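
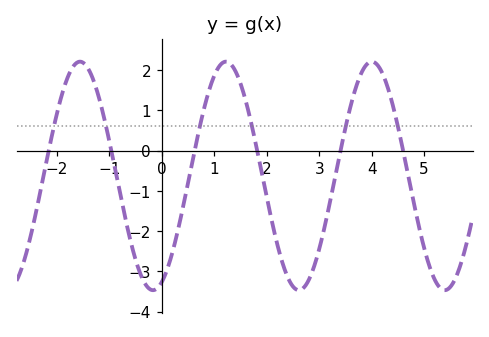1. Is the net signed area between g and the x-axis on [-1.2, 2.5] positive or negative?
negative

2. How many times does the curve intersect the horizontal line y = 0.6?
6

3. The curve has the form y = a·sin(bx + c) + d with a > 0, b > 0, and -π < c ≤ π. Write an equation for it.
y = 2.84sin(2.3x - 1.2) - 0.63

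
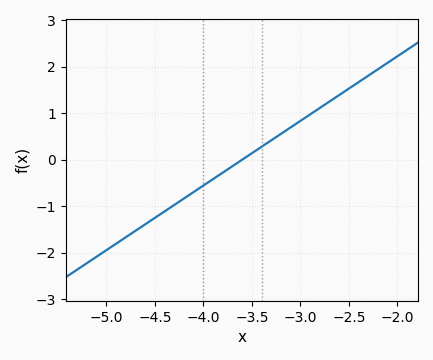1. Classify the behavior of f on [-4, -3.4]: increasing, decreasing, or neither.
increasing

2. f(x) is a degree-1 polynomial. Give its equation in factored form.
y = 1.39(x + 3.6)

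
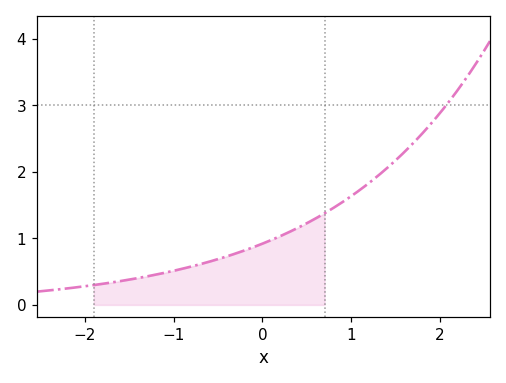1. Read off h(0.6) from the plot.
1.3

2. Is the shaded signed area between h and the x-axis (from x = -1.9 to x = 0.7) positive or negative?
positive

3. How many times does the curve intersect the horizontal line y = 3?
1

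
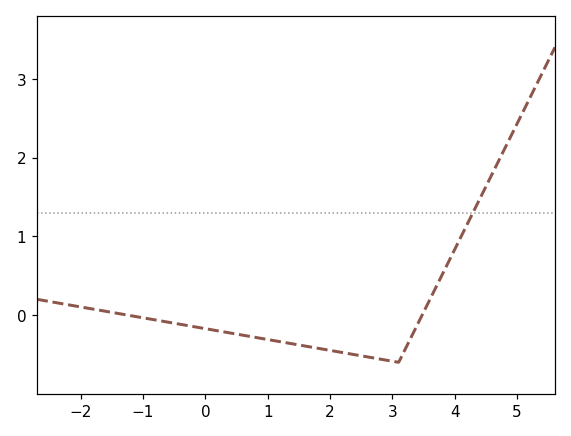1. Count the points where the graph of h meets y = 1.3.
1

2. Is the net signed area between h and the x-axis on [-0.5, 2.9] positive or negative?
negative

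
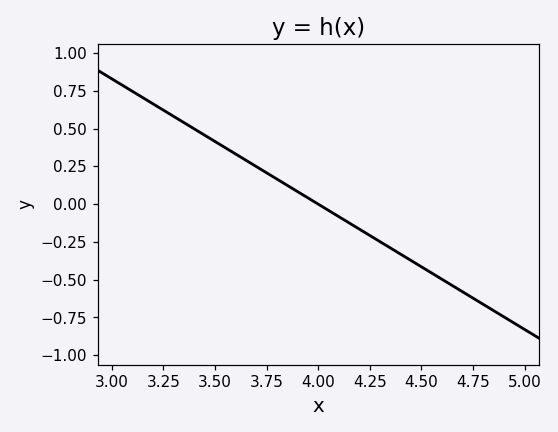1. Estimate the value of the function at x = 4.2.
-0.15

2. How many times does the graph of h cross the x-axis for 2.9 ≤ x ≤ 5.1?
1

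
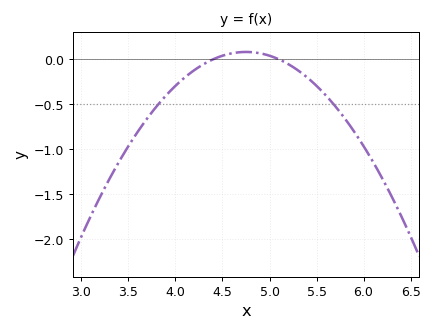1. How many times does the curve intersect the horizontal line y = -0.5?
2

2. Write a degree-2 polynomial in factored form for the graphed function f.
y = -0.67(x - 4.4)(x - 5.1)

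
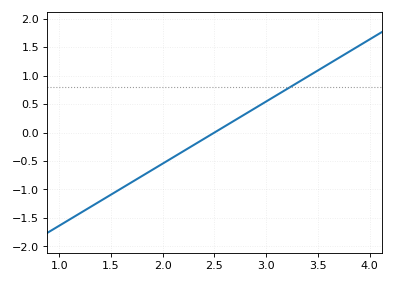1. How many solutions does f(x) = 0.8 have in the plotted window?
1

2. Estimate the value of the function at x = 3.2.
0.75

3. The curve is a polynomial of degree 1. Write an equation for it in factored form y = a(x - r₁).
y = 1.09(x - 2.5)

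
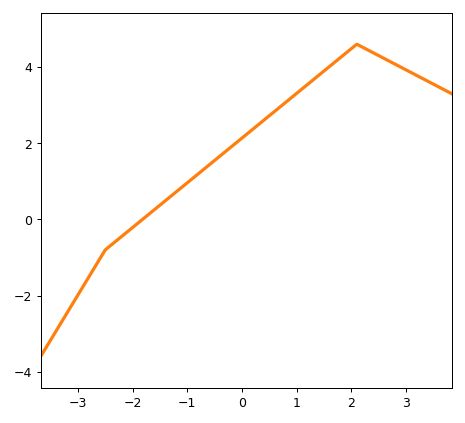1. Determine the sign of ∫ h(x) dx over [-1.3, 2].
positive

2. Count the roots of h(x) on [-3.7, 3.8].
1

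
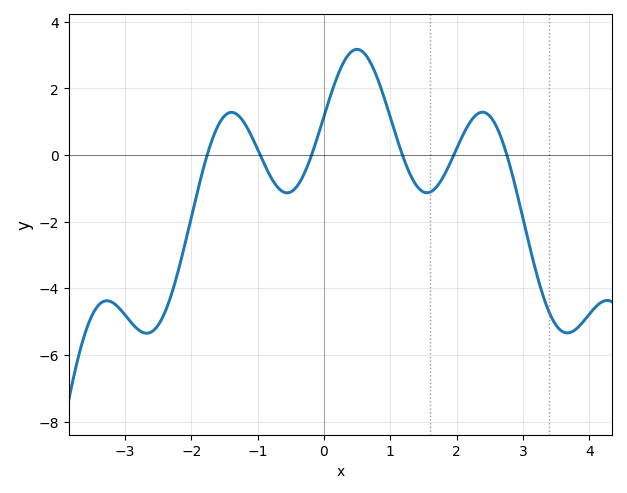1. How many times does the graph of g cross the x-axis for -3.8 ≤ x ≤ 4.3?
6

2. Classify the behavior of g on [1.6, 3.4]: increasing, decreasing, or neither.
neither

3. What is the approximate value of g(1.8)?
-0.6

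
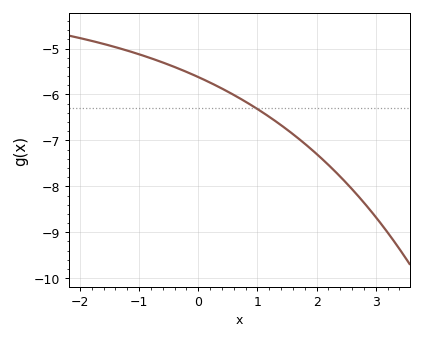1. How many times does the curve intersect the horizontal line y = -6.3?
1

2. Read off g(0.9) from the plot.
-6.2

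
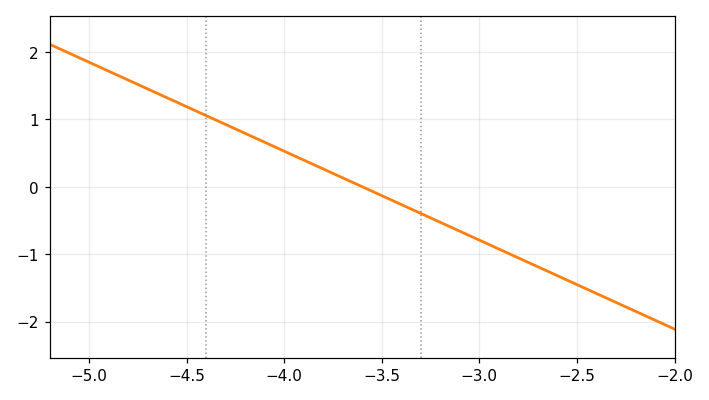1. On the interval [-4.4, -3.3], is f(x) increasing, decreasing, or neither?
decreasing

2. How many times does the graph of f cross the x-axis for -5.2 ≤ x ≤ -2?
1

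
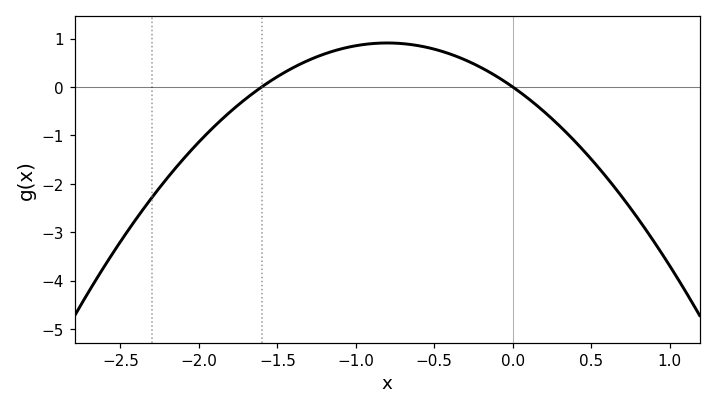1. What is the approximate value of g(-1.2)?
0.7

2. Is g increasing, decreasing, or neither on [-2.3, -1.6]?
increasing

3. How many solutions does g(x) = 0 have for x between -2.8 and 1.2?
2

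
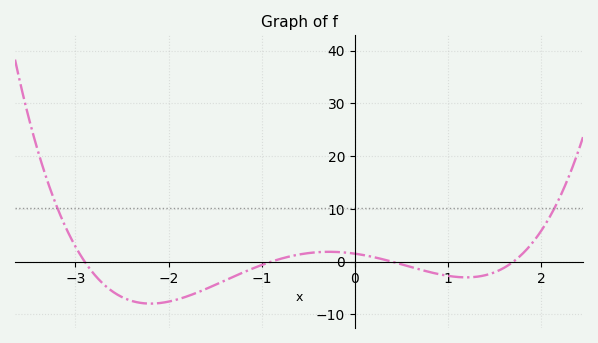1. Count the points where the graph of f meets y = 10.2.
2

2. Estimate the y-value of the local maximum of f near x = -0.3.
1.88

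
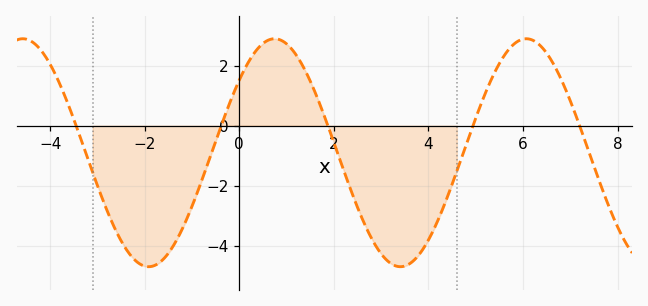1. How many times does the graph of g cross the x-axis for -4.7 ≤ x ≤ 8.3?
5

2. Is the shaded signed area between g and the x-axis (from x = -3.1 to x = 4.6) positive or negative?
negative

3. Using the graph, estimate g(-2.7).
-3.19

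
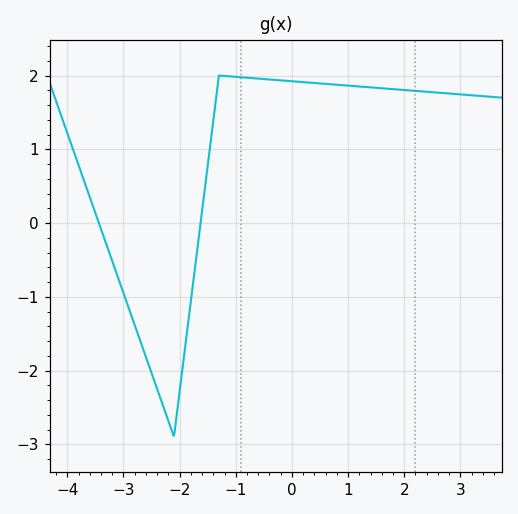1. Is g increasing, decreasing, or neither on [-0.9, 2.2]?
decreasing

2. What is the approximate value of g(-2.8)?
-1.38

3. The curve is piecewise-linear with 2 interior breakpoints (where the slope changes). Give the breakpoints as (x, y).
(-2.1, -2.9); (-1.3, 2)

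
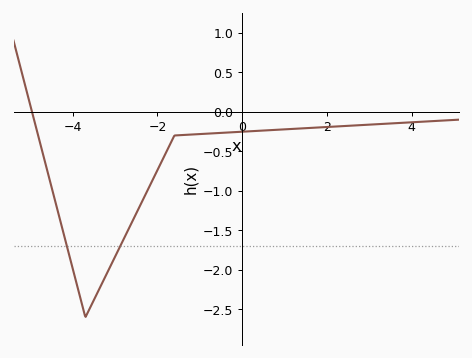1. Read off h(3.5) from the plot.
-0.15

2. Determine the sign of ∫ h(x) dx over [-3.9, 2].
negative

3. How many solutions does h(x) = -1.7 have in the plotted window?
2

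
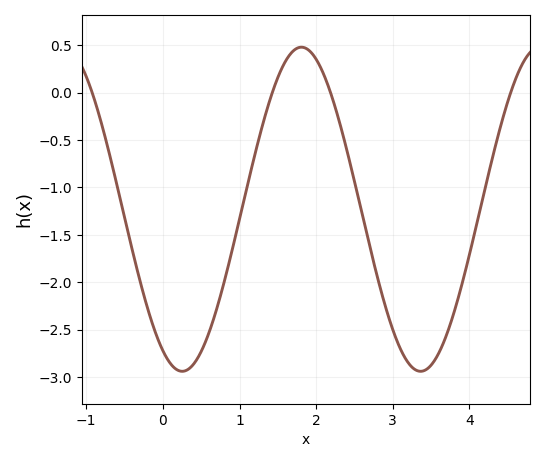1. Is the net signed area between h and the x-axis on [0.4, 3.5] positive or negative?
negative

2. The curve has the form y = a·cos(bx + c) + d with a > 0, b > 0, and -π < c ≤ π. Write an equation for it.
y = 1.71cos(2.02x + 2.63) - 1.23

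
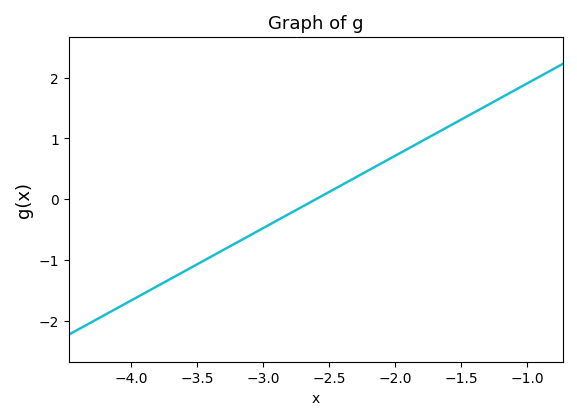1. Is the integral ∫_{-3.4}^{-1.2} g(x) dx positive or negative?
positive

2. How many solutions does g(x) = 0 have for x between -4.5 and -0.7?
1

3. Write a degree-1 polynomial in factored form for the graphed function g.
y = 1.19(x + 2.6)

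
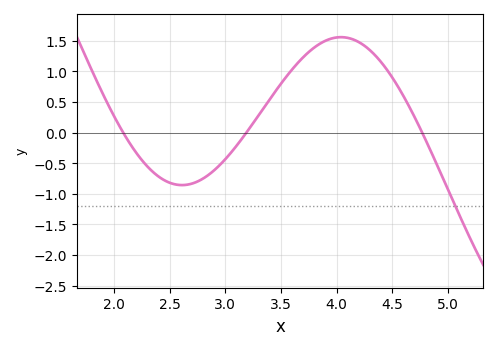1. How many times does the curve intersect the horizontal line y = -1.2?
1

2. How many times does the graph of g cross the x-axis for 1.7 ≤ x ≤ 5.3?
3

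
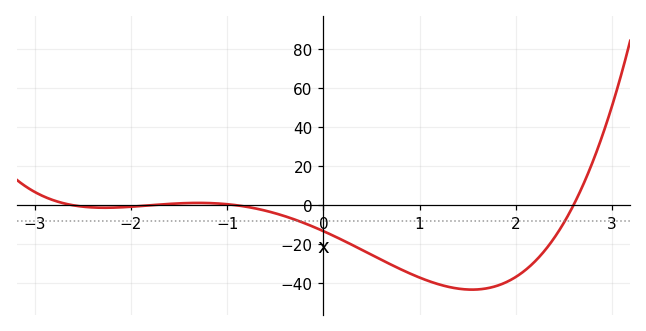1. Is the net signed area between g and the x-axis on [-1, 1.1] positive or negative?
negative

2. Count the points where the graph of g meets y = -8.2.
2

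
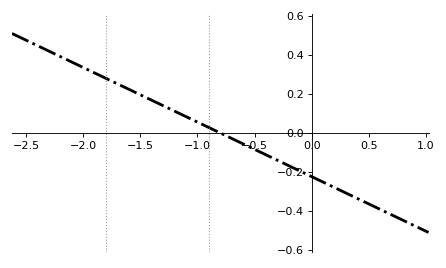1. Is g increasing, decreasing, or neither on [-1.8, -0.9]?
decreasing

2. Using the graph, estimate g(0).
-0.224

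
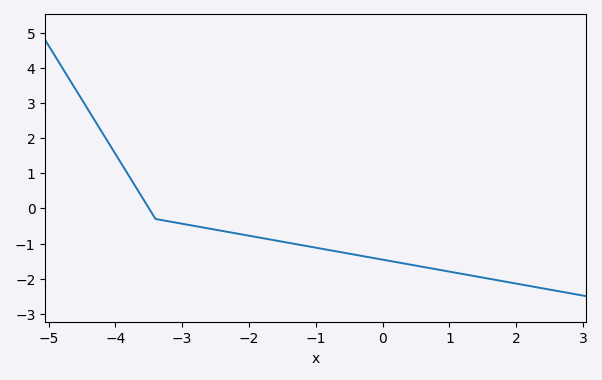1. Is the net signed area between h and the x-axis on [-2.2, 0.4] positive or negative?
negative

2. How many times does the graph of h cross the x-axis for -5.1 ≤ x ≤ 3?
1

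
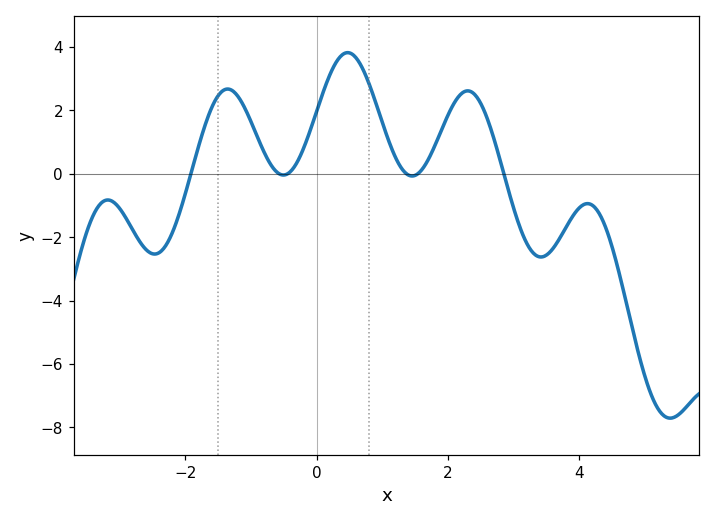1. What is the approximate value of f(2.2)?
2.6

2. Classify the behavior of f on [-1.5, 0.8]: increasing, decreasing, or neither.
neither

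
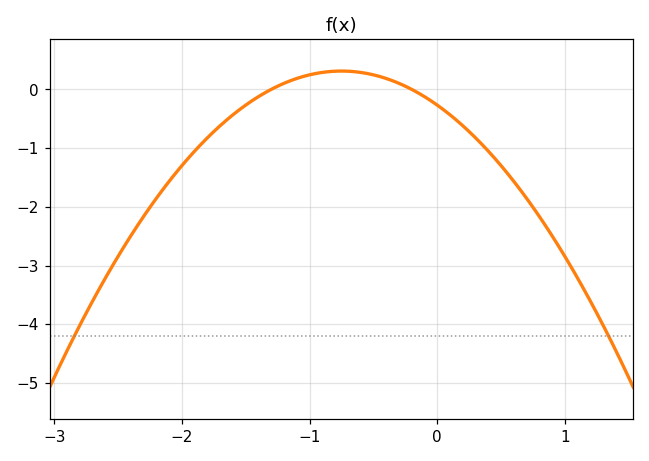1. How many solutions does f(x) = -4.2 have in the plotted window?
2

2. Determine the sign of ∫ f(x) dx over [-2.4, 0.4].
negative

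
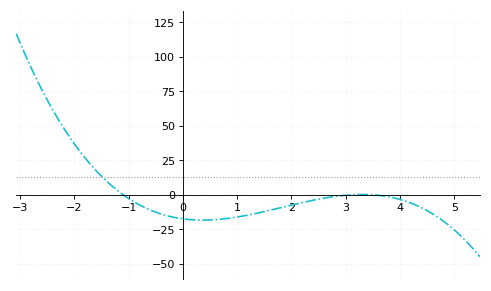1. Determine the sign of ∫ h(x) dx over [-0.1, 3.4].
negative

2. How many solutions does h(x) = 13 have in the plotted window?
1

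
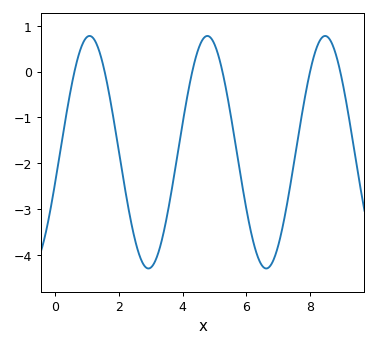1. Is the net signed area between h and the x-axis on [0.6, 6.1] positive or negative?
negative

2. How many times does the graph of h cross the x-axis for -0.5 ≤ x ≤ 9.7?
6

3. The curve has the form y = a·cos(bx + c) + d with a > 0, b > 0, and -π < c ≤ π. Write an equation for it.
y = 2.54cos(1.7x - 1.8) - 1.76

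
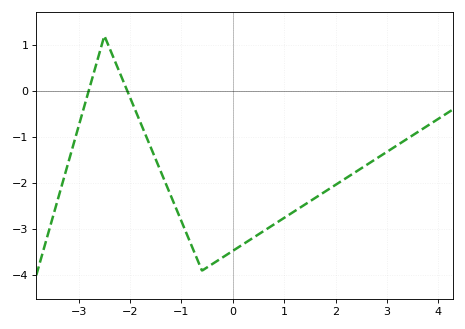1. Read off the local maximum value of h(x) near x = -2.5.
1.2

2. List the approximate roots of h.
-2.8, -2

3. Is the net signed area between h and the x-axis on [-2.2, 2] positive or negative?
negative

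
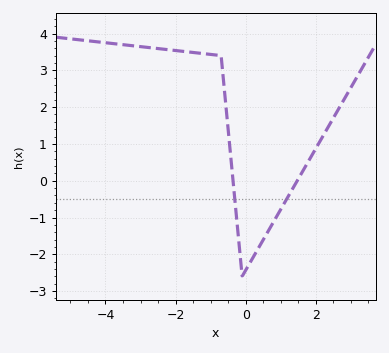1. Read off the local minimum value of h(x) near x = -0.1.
-2.6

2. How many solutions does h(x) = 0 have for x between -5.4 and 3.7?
2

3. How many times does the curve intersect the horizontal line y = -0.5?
2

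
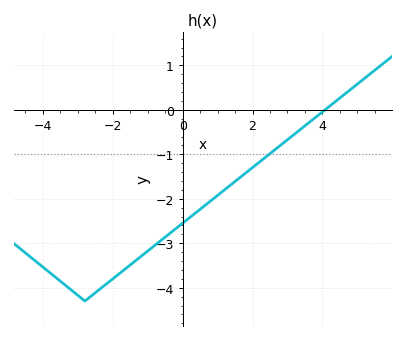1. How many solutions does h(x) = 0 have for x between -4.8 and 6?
1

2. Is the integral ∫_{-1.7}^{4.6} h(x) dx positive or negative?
negative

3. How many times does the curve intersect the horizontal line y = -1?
1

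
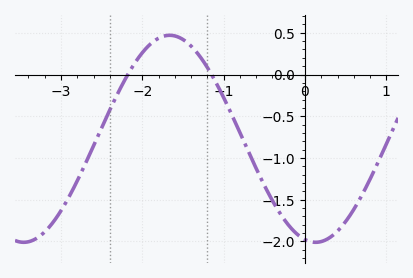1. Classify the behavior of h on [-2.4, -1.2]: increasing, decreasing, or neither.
neither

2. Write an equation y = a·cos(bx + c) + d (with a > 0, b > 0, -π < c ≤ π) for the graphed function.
y = 1.24cos(1.75x + 2.91) - 0.77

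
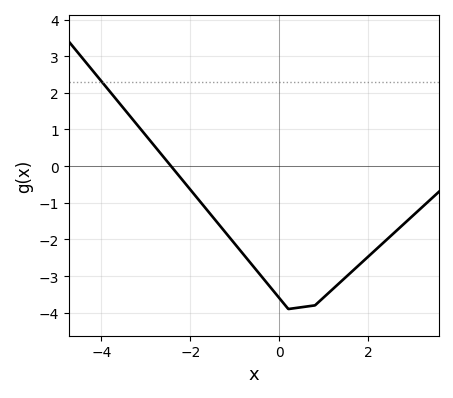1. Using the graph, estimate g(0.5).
-3.8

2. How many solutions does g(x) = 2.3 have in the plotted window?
1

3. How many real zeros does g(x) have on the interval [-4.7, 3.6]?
1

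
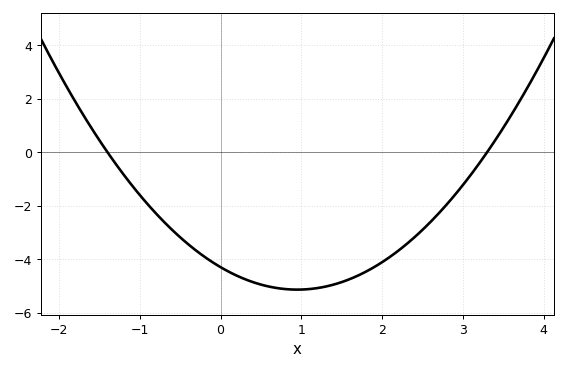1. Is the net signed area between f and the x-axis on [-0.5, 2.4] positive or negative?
negative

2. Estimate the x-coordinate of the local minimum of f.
0.95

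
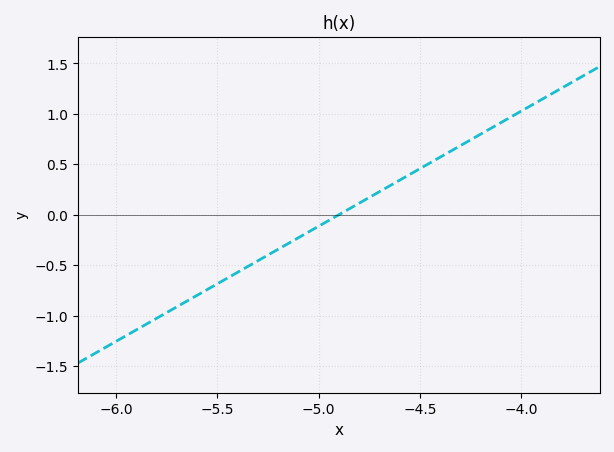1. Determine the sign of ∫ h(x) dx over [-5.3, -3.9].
positive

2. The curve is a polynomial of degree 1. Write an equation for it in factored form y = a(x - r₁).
y = 1.14(x + 4.9)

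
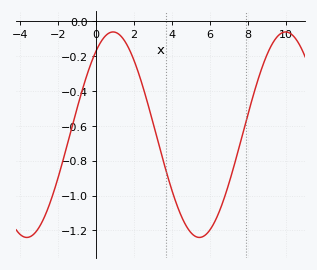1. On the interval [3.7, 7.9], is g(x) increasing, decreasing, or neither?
neither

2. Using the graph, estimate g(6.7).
-1.03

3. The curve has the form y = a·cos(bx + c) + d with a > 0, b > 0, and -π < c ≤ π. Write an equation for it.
y = 0.59cos(0.69x - 0.62) - 0.65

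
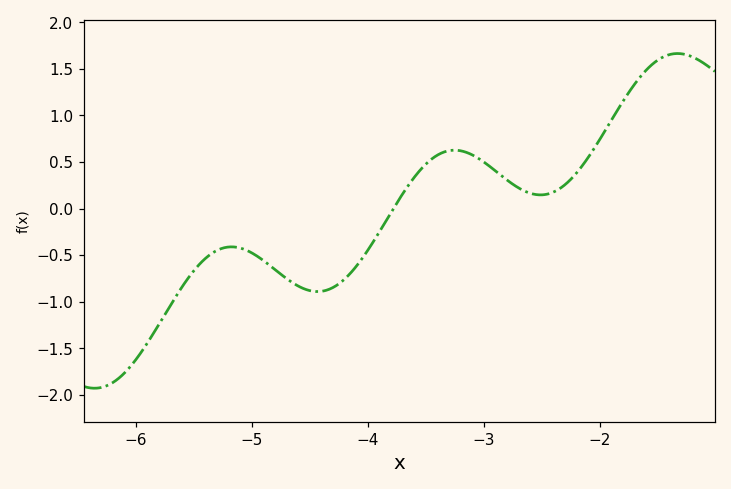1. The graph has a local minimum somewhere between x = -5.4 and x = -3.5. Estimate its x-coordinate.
-4.4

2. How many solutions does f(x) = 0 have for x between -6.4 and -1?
1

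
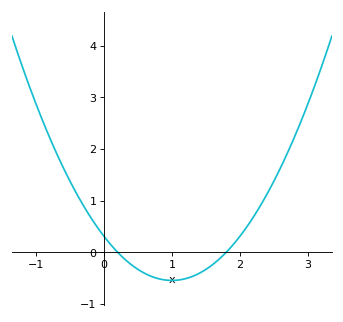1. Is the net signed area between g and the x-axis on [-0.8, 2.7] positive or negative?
positive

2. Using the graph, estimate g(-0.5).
1.4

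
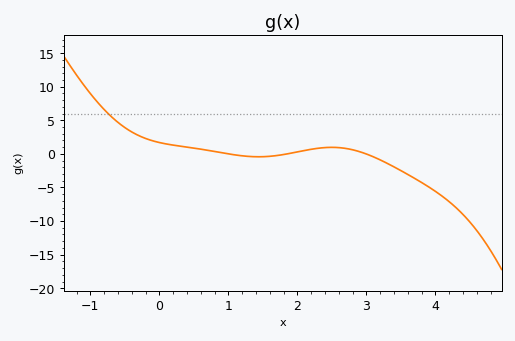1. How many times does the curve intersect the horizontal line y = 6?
1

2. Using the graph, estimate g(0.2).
1.5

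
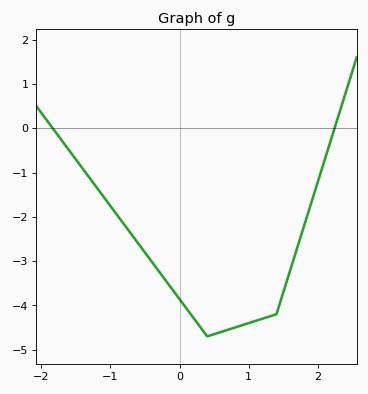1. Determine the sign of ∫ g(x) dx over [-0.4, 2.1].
negative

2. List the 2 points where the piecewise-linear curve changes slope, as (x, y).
(0.4, -4.7); (1.4, -4.2)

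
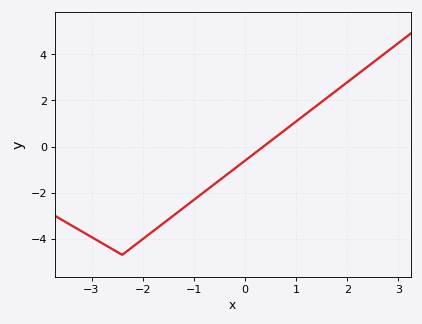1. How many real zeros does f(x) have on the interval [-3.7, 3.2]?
1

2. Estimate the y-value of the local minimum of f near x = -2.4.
-4.7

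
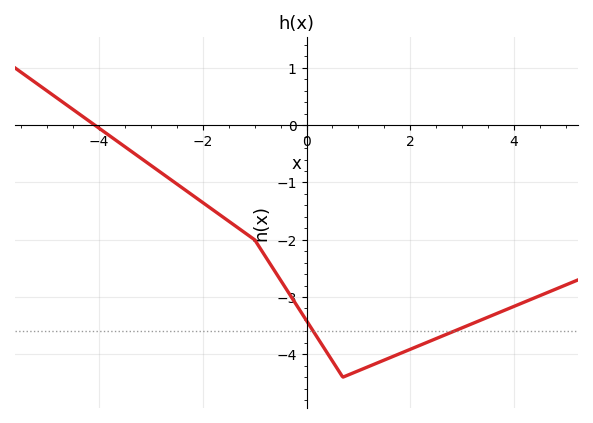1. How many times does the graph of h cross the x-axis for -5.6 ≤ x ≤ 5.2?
1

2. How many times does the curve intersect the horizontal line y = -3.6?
2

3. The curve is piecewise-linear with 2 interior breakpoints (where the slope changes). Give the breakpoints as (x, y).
(-1, -2); (0.7, -4.4)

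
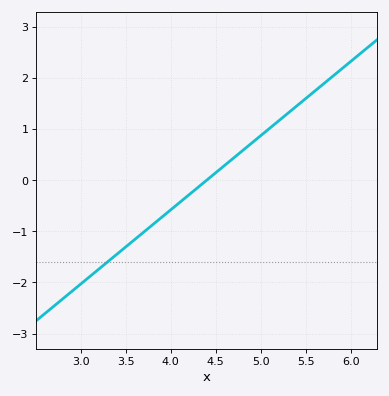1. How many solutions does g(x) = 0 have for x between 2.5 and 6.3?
1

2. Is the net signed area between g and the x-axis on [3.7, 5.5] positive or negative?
positive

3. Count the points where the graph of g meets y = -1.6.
1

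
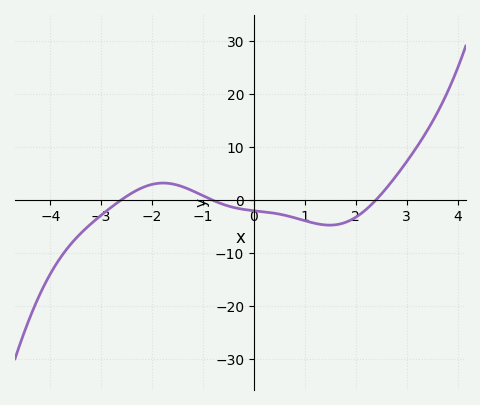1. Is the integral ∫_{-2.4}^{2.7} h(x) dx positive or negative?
negative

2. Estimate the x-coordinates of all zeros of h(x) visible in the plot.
-2.61, -0.821, 2.4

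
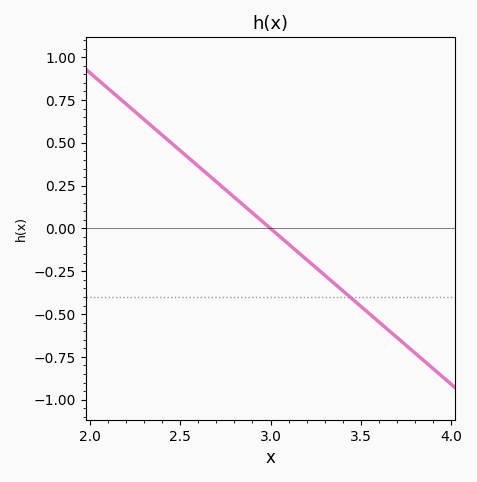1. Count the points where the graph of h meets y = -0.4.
1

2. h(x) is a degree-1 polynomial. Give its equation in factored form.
y = -0.91(x - 3)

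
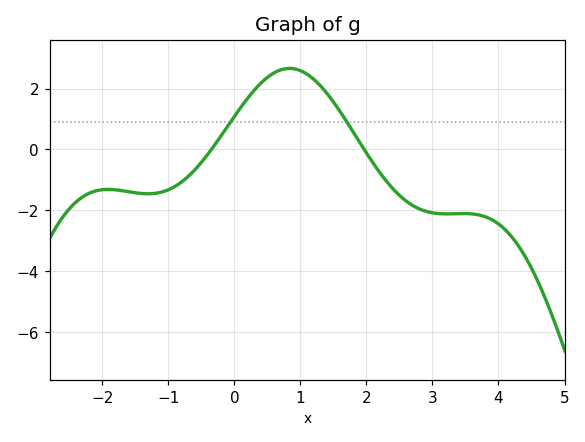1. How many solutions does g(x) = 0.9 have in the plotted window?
2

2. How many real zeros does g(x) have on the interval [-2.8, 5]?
2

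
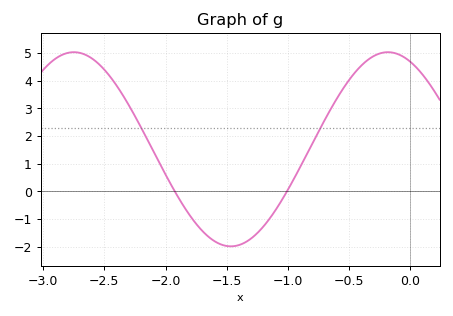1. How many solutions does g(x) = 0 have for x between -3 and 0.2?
2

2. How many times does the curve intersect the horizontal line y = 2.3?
2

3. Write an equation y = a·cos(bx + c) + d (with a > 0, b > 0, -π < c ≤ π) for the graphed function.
y = 3.51cos(2.45x + 0.452) + 1.52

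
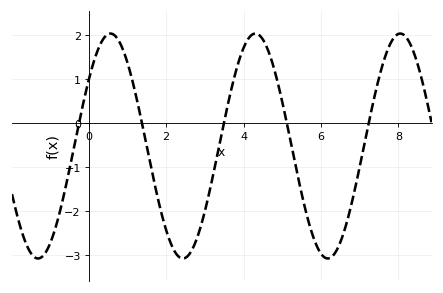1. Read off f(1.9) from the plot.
-2.11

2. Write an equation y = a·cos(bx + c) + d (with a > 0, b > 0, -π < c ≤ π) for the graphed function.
y = 2.56cos(1.68x - 0.95) - 0.52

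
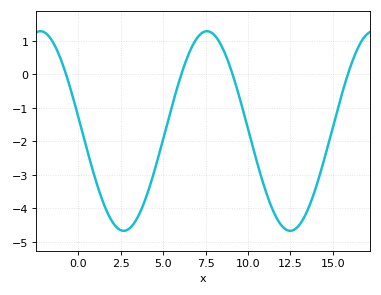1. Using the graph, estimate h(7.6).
1.3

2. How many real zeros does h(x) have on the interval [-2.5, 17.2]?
4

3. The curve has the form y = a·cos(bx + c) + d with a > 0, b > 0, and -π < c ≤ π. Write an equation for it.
y = 2.98cos(0.64x + 1.4) - 1.69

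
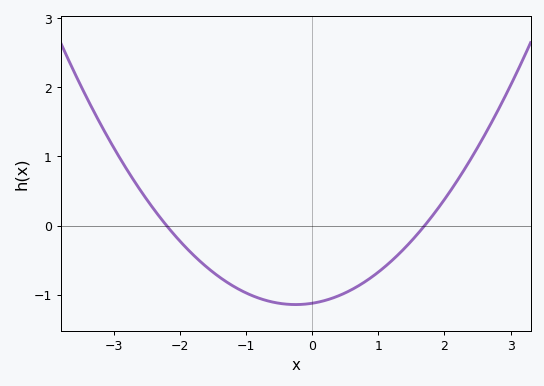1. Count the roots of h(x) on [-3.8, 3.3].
2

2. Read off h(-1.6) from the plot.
-0.6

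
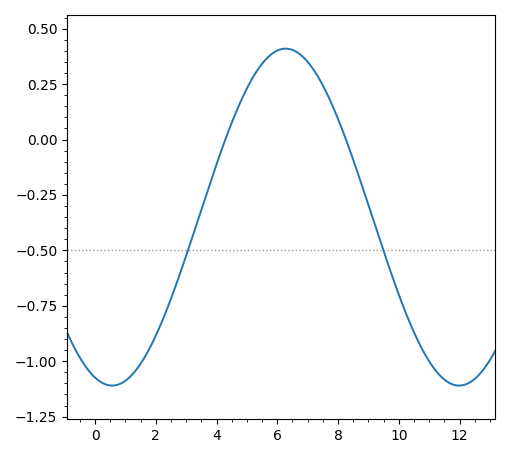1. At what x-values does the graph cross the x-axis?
4.2, 8.2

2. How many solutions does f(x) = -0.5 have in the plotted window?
2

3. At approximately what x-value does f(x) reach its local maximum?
6.2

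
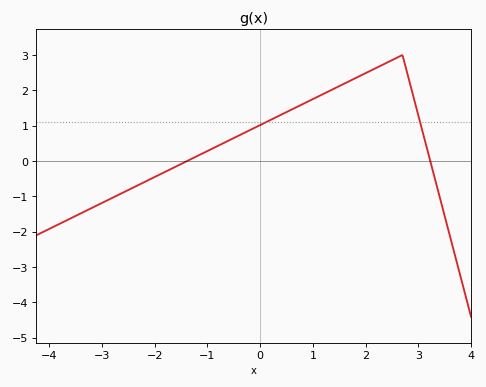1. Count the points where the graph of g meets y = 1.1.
2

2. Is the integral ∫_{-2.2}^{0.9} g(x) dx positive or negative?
positive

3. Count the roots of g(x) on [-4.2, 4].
2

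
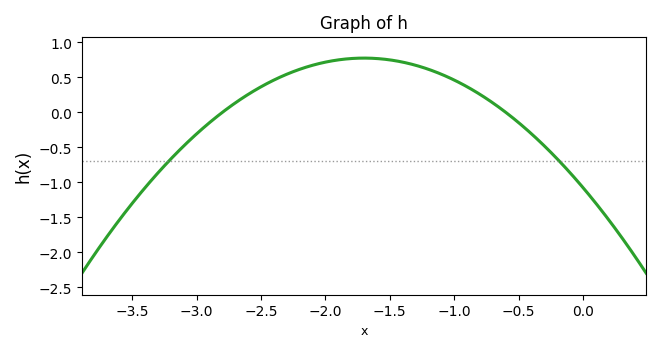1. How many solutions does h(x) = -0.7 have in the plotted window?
2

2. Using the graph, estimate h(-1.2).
0.6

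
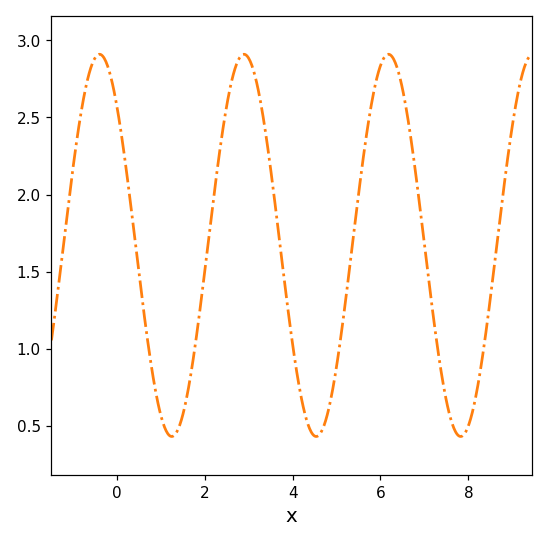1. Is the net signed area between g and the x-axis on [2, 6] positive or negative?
positive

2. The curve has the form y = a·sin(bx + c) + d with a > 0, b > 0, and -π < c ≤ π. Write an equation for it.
y = 1.24sin(1.9x + 2.3) + 1.67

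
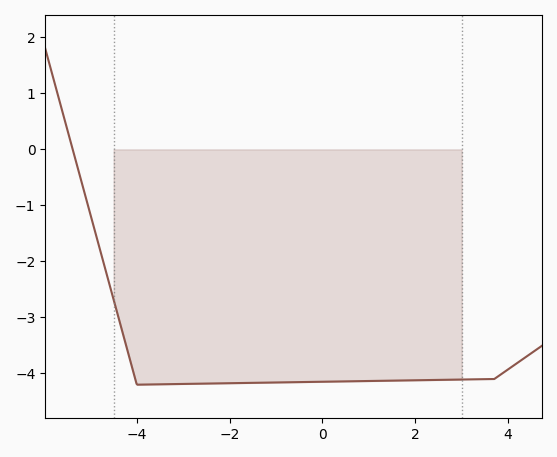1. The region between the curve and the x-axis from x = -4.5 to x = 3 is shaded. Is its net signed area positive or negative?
negative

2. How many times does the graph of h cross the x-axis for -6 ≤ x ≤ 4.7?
1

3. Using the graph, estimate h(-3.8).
-4.2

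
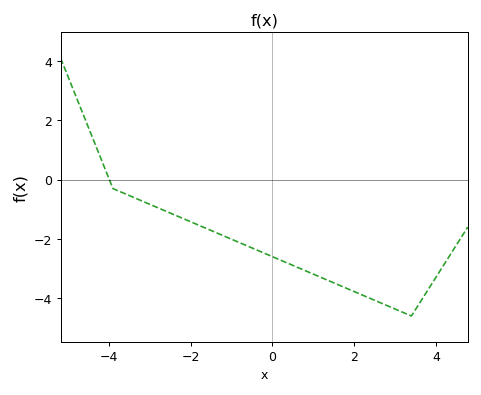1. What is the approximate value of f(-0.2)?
-2.48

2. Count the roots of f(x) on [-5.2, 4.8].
1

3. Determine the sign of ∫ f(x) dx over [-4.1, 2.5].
negative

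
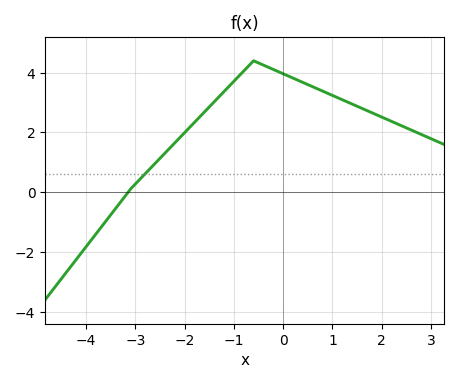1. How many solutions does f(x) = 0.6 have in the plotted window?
1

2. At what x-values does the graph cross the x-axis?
-3.2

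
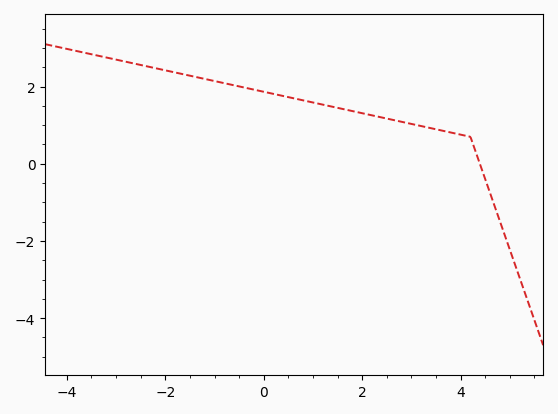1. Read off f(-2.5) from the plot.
2.56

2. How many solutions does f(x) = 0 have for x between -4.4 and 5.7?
1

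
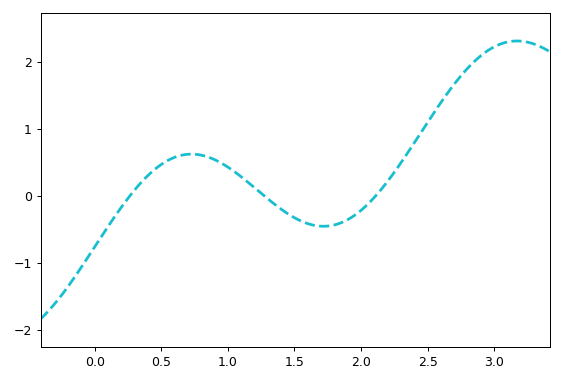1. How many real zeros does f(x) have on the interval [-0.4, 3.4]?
3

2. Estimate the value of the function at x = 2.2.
0.218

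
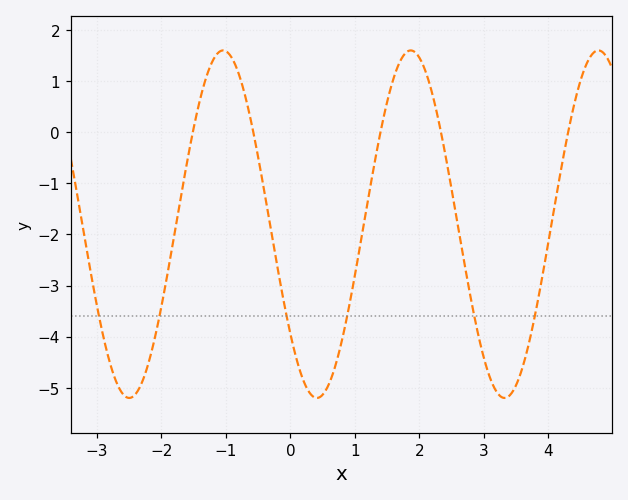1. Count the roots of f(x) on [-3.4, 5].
5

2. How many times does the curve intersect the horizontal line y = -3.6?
6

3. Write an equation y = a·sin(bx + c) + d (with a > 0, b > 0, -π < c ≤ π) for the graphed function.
y = 3.4sin(2.2x - 2.5) - 1.8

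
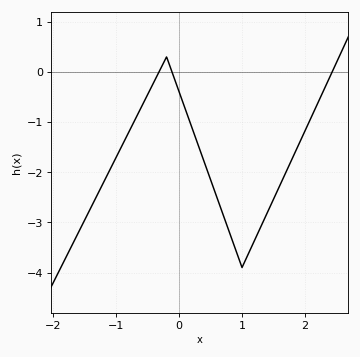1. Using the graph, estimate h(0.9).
-3.55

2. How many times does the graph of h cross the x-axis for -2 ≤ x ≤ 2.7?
3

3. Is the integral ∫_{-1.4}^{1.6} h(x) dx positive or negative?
negative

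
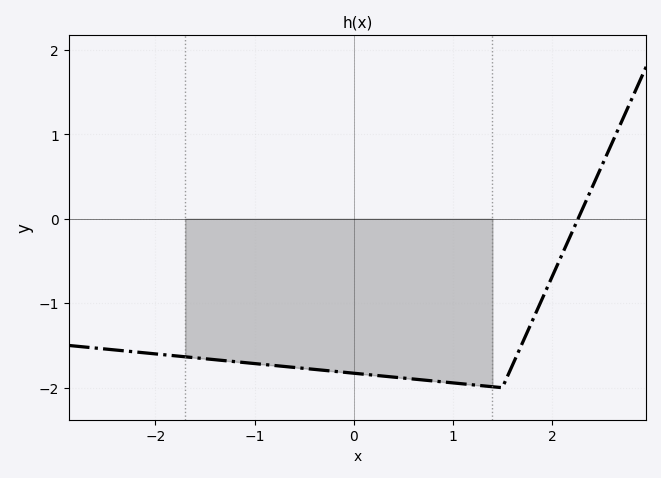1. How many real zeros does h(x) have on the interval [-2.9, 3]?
1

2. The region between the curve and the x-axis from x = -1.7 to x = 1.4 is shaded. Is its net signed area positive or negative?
negative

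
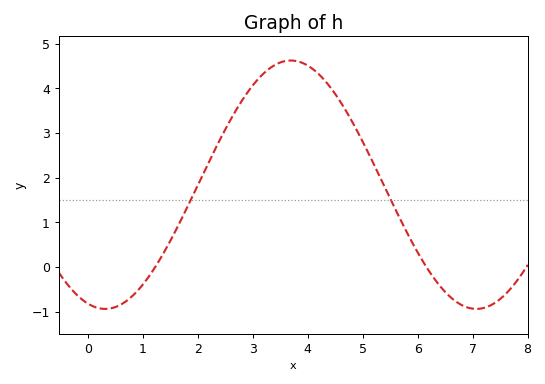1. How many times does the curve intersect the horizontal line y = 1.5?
2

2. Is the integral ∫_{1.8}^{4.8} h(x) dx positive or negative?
positive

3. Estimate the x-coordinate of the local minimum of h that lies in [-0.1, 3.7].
0.4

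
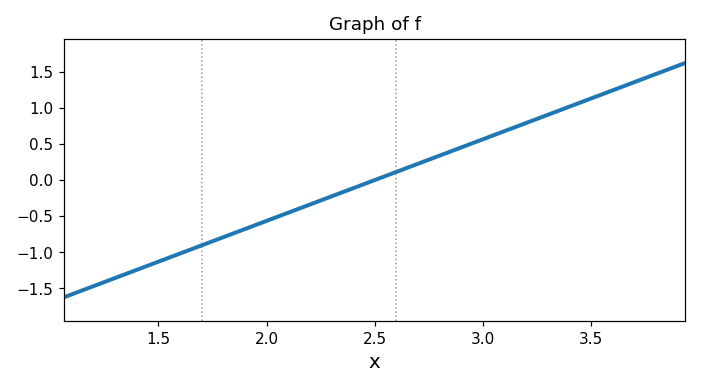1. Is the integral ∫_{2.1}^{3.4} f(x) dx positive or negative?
positive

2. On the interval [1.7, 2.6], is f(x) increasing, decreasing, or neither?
increasing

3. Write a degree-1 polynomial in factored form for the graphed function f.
y = 1.13(x - 2.5)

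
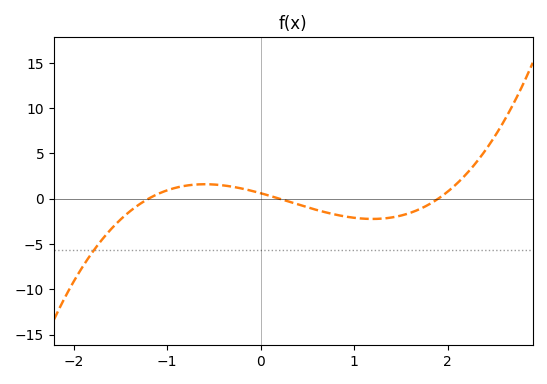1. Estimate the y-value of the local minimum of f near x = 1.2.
-2.23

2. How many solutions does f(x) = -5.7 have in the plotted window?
1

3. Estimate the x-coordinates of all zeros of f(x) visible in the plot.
-1.2, 0.2, 1.9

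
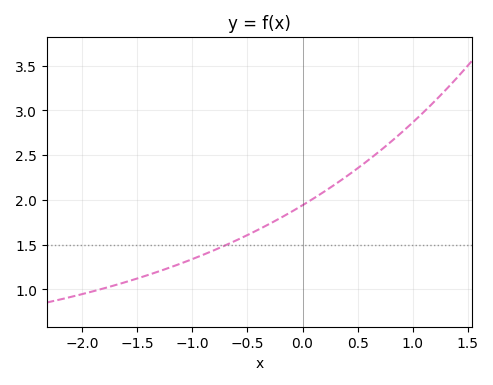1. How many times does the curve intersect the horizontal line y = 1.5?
1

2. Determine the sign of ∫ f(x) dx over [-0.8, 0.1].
positive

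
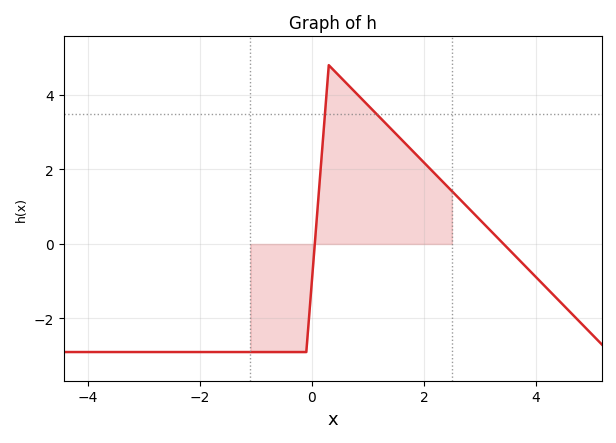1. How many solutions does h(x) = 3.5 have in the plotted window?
2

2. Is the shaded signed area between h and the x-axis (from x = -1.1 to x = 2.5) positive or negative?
positive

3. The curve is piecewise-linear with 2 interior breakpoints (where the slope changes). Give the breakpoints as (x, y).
(-0.1, -2.9); (0.3, 4.8)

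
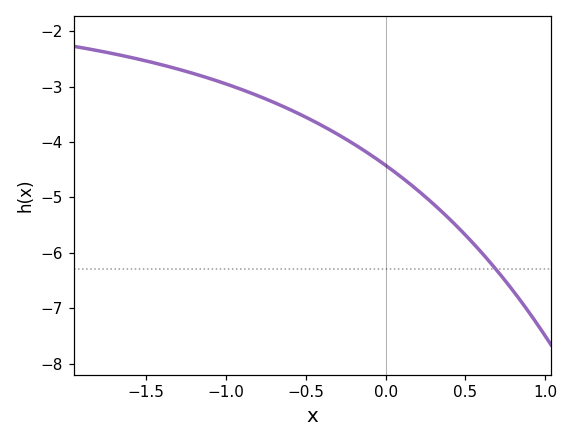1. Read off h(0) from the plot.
-4.4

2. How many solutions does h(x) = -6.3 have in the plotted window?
1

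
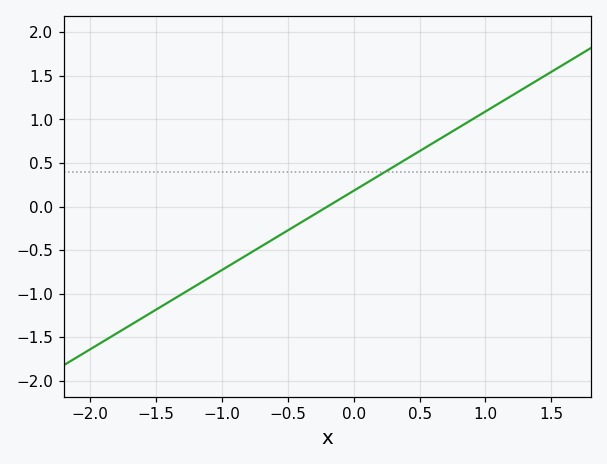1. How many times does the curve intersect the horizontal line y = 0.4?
1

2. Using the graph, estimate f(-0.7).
-0.45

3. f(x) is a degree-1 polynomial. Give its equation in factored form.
y = 0.91(x + 0.2)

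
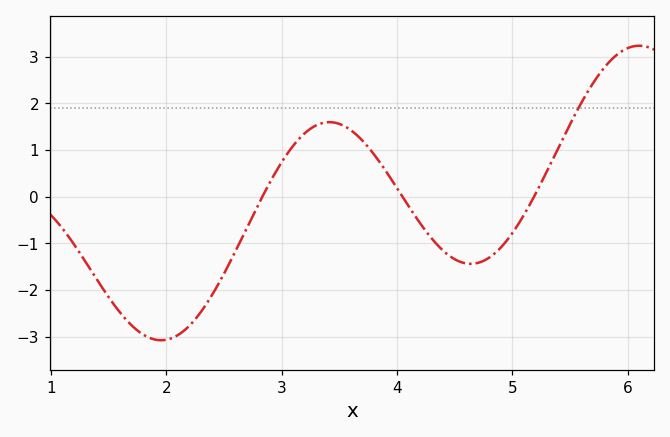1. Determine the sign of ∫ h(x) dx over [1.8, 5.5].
negative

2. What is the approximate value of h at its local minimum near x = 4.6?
-1.4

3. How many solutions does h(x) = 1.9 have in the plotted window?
1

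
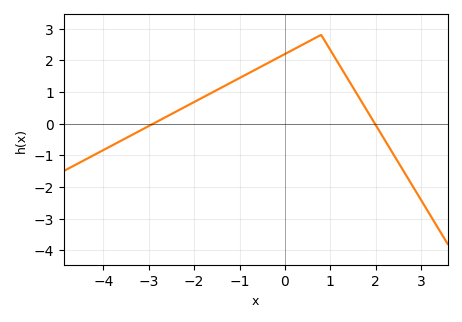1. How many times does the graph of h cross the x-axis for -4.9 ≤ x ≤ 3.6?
2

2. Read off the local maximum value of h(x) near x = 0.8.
2.8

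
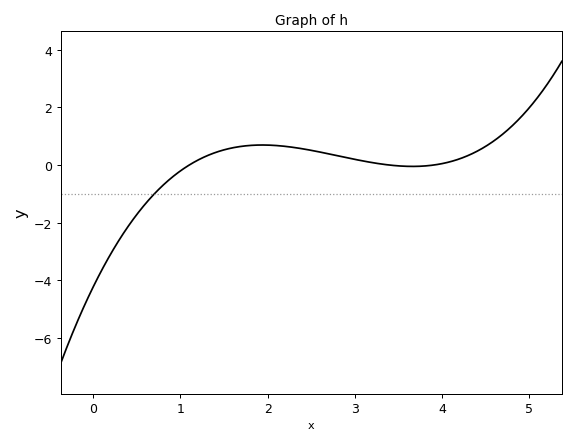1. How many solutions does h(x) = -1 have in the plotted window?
1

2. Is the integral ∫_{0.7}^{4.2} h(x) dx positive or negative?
positive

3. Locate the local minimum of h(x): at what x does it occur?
3.7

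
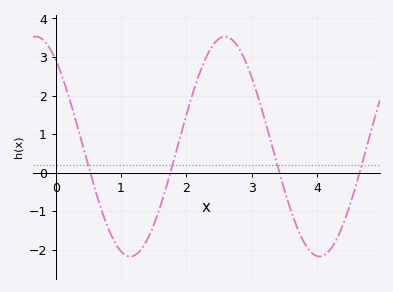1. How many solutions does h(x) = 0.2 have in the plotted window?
4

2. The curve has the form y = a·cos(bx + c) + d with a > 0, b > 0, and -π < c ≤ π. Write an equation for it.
y = 2.85cos(2.17x + 0.662) + 0.68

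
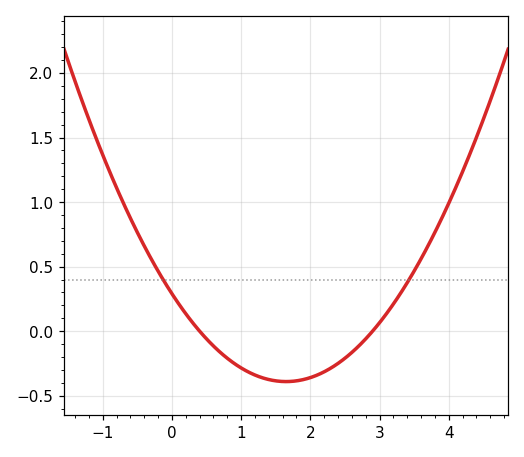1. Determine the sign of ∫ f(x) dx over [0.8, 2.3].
negative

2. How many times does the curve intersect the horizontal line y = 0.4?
2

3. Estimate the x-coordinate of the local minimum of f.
1.6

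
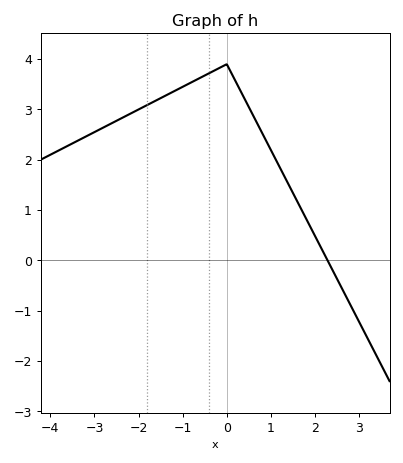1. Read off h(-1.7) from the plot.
3.1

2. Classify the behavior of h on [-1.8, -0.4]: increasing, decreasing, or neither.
increasing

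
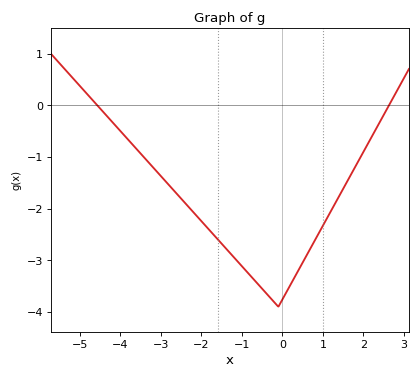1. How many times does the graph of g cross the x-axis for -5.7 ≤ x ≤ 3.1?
2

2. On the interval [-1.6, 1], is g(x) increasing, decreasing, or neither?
neither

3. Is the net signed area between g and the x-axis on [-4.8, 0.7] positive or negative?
negative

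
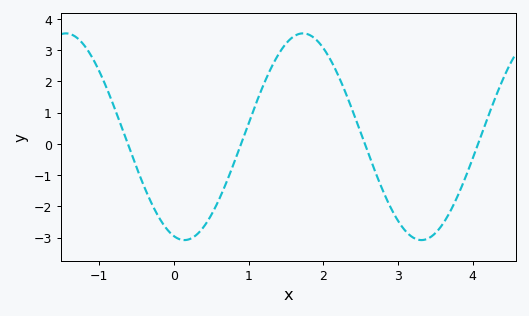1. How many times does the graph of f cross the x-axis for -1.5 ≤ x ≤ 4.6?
4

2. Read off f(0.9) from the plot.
0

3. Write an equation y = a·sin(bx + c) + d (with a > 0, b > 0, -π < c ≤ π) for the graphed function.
y = 3.31sin(2x - 1.9) + 0.23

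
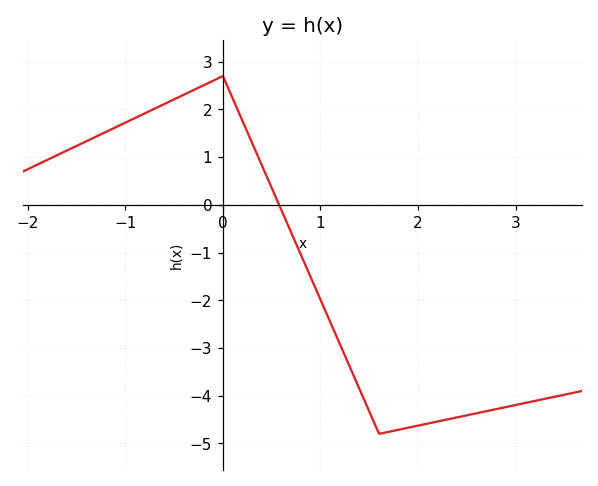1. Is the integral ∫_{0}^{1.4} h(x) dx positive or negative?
negative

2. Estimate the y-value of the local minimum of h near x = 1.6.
-4.8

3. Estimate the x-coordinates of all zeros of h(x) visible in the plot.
0.6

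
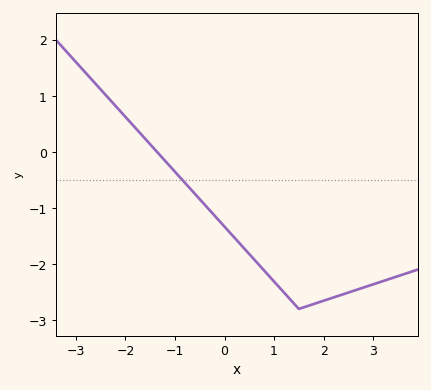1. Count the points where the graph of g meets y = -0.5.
1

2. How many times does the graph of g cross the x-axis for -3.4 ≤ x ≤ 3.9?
1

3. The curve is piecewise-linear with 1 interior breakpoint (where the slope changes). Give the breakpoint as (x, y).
(1.5, -2.8)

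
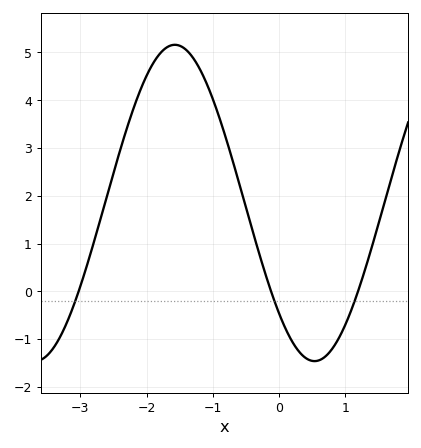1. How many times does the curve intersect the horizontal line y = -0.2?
3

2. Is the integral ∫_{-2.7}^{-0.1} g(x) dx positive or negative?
positive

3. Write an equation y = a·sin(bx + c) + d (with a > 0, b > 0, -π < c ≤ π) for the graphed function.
y = 3.31sin(1.5x - 2.4) + 1.85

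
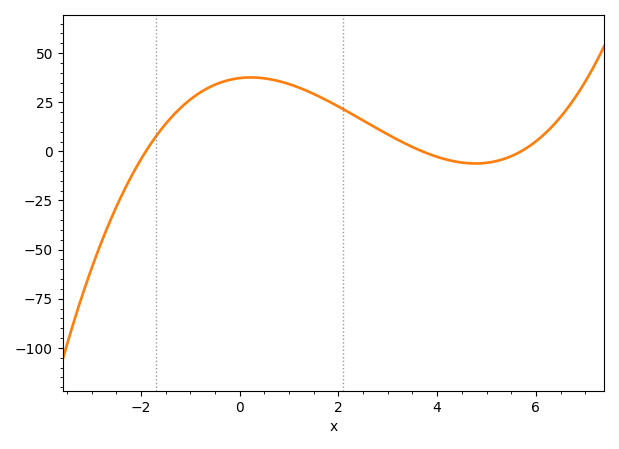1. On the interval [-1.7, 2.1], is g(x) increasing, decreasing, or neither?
neither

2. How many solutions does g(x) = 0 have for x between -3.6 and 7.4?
3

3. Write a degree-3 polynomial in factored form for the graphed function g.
y = 0.93(x + 1.9)(x - 3.7)(x - 5.7)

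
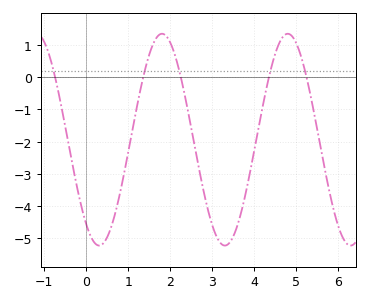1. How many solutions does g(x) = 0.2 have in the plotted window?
5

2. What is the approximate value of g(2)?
1.1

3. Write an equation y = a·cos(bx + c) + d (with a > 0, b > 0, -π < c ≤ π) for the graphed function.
y = 3.28cos(2.1x + 2.5) - 1.94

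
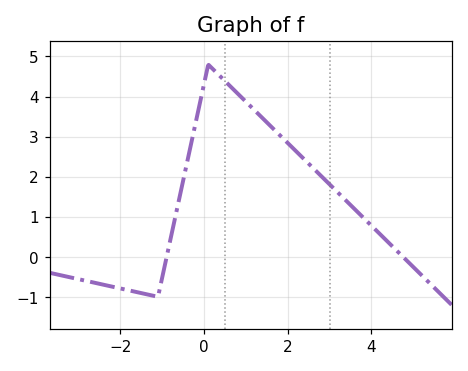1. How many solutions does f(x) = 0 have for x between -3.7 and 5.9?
2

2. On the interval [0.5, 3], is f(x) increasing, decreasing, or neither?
decreasing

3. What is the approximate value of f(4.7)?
0.054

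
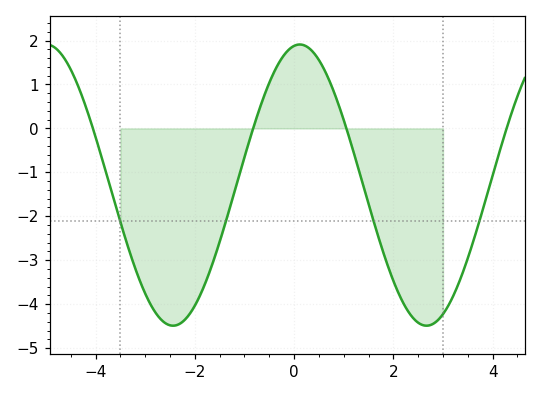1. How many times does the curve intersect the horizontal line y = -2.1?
4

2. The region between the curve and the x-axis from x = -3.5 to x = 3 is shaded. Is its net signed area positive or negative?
negative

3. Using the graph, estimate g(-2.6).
-4.43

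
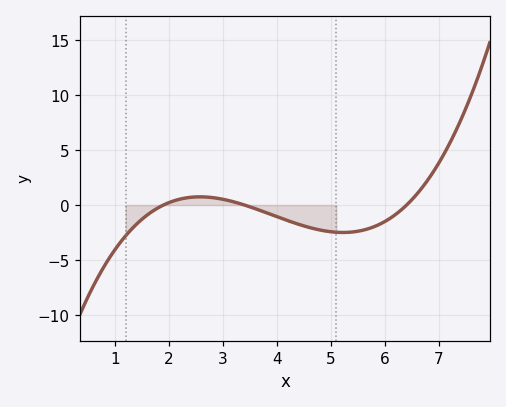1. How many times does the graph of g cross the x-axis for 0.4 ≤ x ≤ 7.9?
3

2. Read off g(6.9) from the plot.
3.06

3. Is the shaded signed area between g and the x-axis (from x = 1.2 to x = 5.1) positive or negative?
negative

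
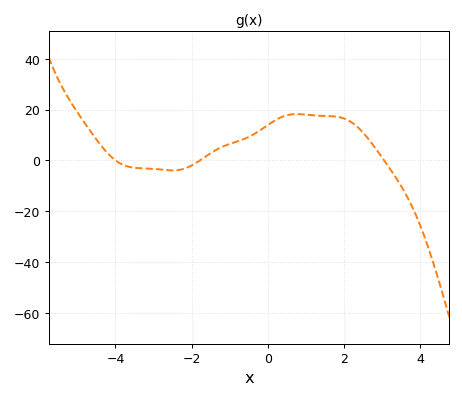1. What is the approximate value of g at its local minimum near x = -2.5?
-4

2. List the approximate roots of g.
-4, -1.8, 3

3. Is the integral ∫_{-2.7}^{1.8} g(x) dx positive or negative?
positive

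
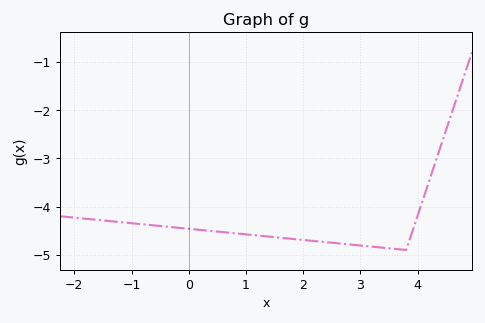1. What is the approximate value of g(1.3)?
-4.6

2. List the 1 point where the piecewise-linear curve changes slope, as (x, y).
(3.8, -4.9)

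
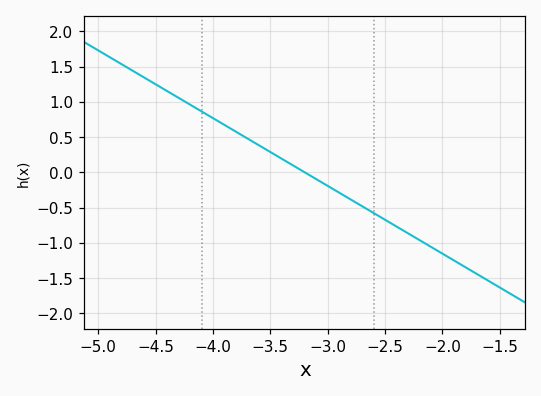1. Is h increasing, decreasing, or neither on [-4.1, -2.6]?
decreasing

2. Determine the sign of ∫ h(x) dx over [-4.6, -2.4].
positive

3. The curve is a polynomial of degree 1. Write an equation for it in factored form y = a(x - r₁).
y = -0.96(x + 3.2)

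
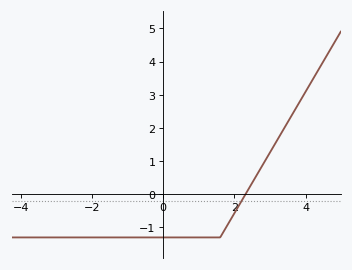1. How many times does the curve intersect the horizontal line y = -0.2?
1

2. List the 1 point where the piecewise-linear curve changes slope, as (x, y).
(1.6, -1.3)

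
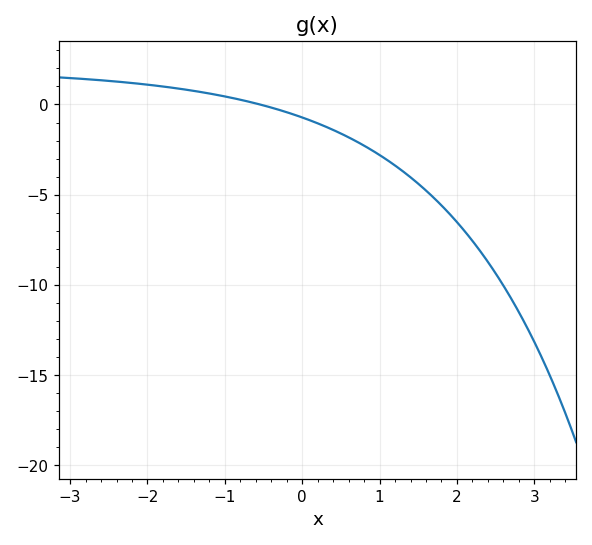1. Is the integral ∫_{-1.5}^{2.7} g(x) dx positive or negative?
negative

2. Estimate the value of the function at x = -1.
0.446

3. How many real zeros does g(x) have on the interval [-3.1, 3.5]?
1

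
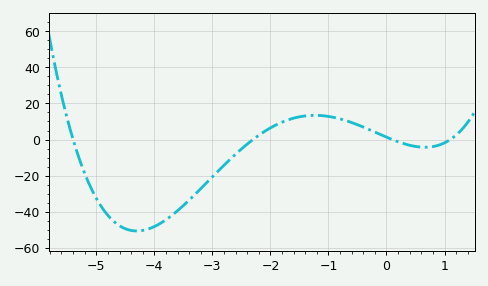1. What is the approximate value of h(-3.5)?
-36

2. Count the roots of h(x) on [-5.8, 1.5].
4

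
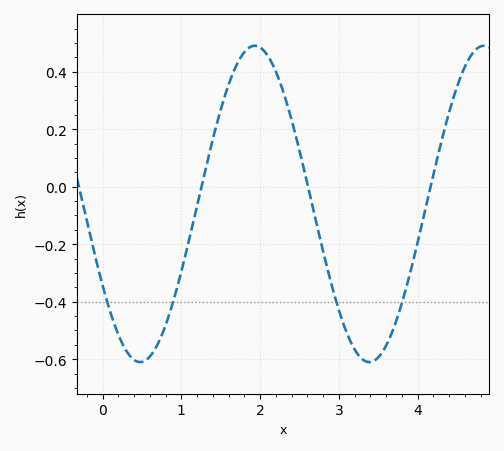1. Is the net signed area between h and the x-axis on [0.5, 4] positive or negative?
negative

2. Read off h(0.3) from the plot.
-0.57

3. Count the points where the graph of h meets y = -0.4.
4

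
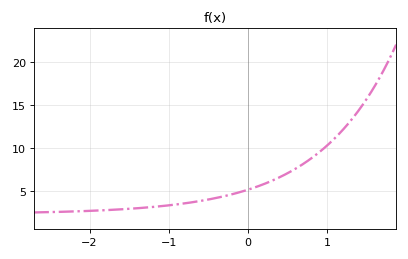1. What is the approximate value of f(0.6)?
7.58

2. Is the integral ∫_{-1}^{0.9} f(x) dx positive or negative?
positive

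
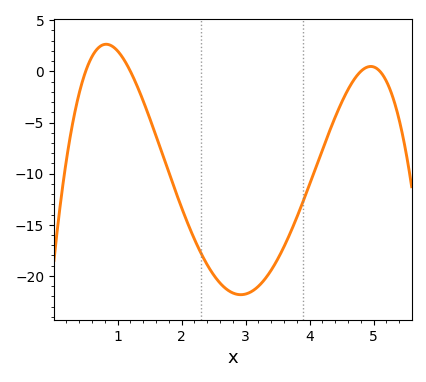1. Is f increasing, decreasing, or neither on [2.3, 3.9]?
neither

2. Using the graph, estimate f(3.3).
-20.3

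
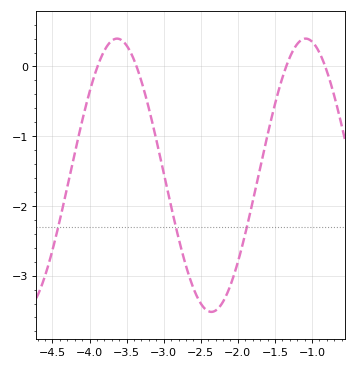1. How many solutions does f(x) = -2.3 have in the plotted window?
3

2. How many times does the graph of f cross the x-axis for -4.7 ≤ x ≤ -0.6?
4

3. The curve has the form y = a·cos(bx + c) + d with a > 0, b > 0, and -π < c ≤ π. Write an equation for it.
y = 1.96cos(2.47x + 2.68) - 1.56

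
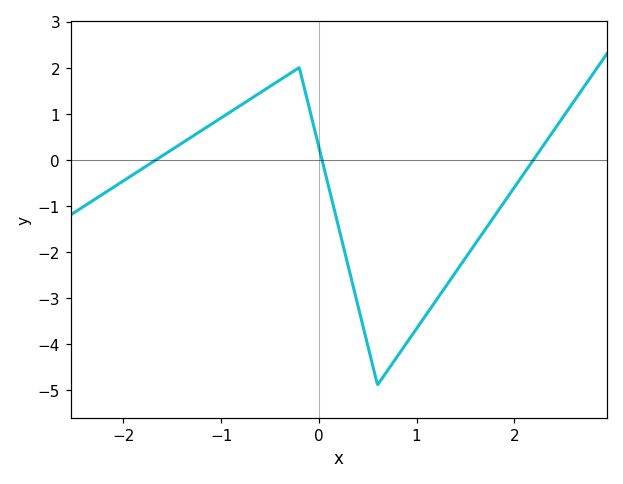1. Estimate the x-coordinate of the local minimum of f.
0.6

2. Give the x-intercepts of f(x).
-1.7, 0, 2.2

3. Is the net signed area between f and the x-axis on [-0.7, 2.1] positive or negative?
negative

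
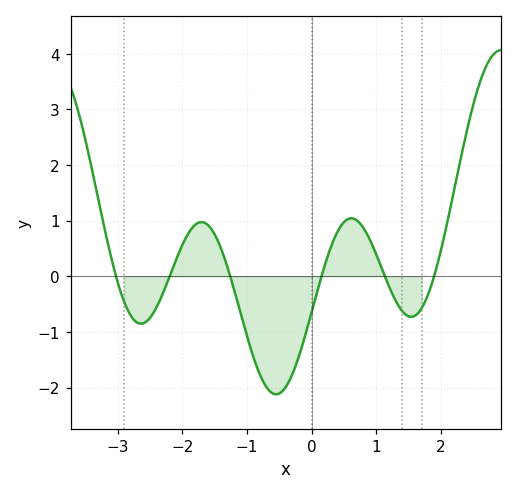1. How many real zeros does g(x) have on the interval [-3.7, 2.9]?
6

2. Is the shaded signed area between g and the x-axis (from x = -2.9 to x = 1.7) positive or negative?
negative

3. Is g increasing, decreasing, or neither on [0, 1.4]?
neither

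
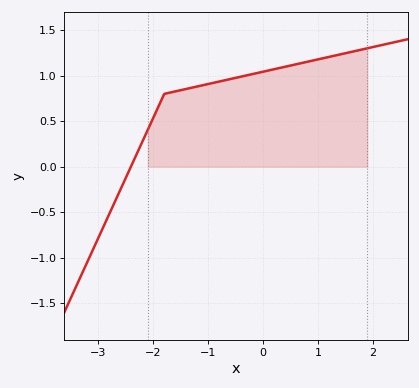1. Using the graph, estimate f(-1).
0.9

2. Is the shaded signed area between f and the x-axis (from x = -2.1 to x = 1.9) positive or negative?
positive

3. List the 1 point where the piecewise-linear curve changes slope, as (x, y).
(-1.8, 0.8)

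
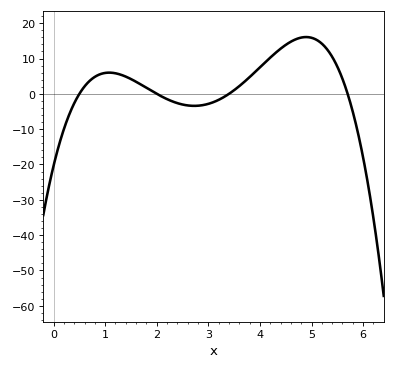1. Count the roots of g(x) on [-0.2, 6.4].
4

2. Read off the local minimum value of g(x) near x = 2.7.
-3.4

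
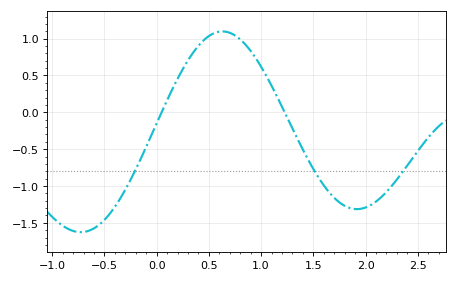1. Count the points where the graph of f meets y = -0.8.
3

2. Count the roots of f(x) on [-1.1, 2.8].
2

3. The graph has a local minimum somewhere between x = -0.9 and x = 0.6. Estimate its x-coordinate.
-0.7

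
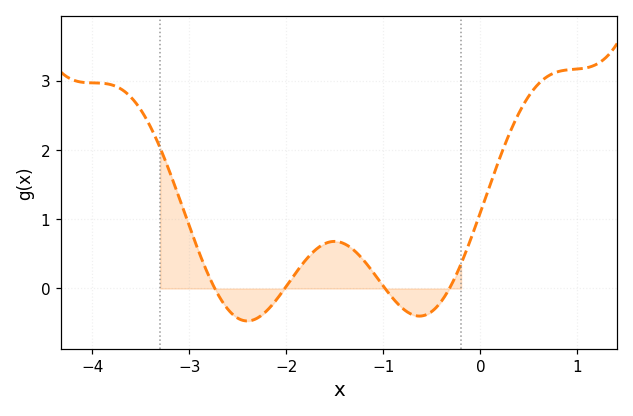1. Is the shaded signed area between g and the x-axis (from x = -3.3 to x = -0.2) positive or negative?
positive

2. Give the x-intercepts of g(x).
-2.7, -2, -1, -0.3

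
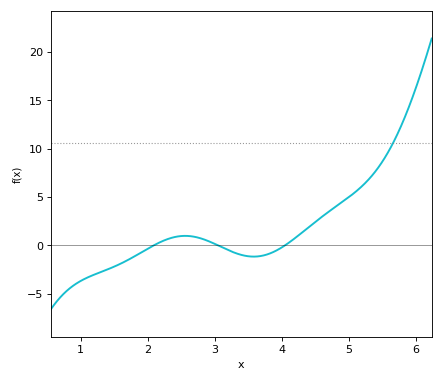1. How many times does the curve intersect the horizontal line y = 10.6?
1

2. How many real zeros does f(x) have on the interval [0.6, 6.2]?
3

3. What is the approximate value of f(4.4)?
2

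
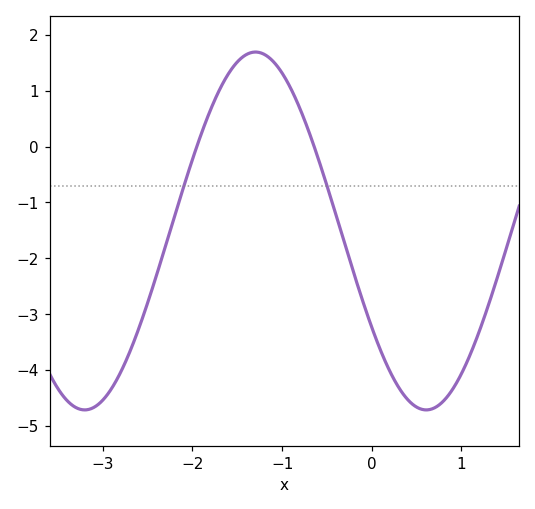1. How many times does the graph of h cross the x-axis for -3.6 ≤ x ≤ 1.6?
2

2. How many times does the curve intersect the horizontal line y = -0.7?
2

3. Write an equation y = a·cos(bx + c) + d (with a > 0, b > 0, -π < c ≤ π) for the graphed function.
y = 3.2cos(1.6x + 2.1) - 1.51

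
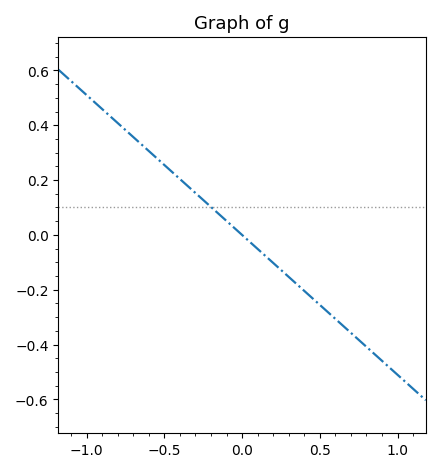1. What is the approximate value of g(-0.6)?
0.306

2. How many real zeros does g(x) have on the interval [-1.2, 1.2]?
1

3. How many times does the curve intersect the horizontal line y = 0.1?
1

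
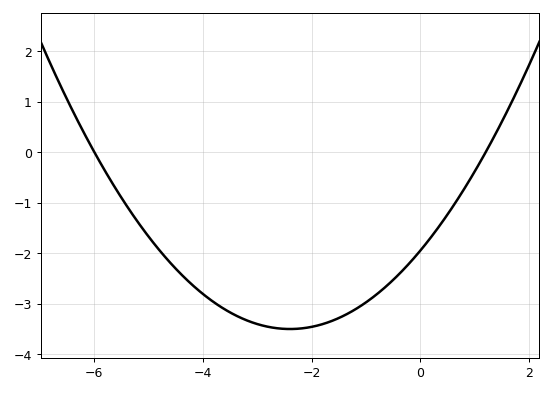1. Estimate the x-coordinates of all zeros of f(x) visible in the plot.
-6, 1.2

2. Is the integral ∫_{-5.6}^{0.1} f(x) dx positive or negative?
negative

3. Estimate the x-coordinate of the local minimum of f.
-2.4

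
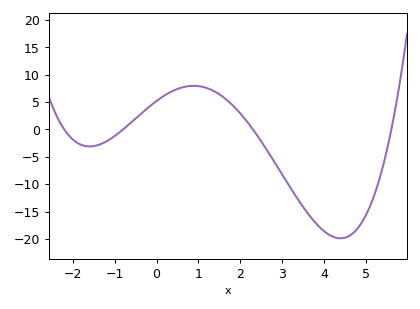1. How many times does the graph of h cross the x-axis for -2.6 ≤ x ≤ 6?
4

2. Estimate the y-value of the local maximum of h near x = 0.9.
8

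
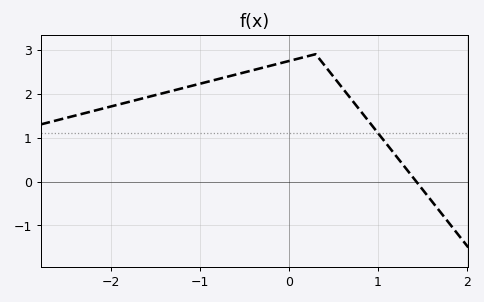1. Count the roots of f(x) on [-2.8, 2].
1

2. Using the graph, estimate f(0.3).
2.9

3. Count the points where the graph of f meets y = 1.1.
1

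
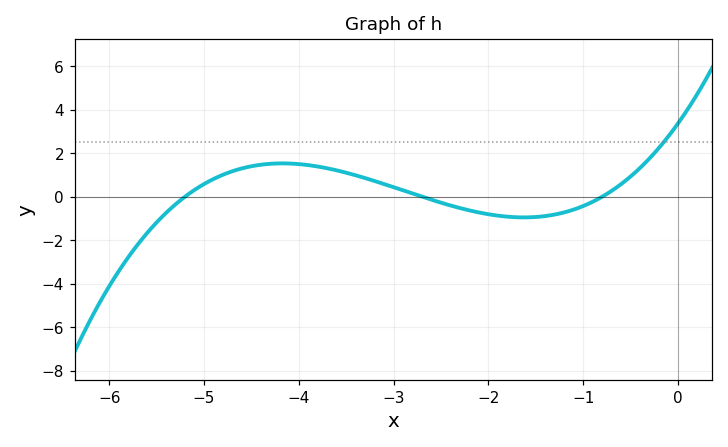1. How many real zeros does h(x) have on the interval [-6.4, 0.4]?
3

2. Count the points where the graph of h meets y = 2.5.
1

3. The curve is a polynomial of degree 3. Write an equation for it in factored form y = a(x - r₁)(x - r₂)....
y = 0.3(x + 5.2)(x + 2.7)(x + 0.8)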